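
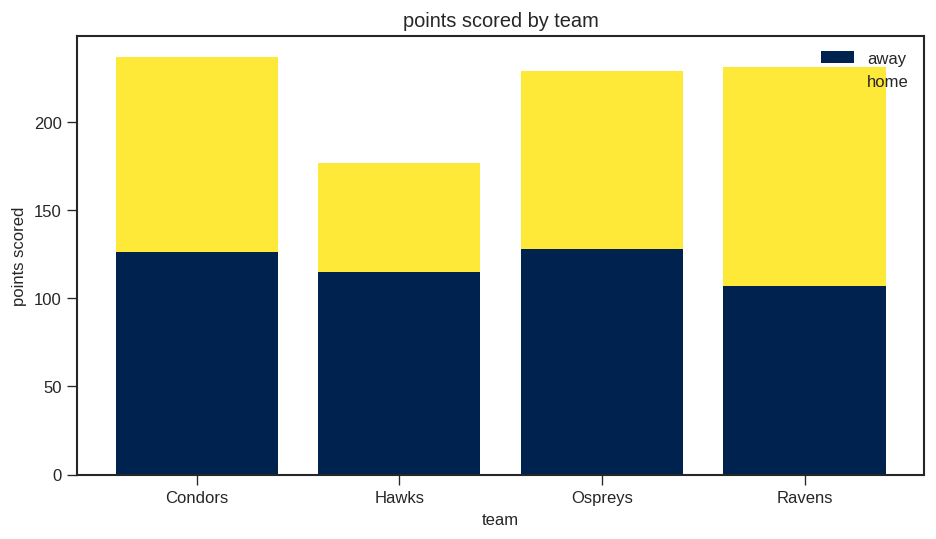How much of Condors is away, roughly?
away top ≈ 120, bottom ≈ 0; segment ≈ 120.

≈ 120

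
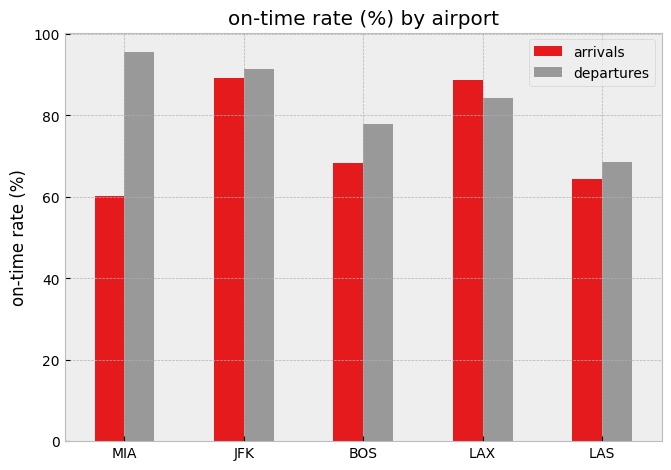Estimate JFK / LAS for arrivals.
≈ 1.5×

JFK ≈ 90, LAS ≈ 60; 90/60 ≈ 1.5.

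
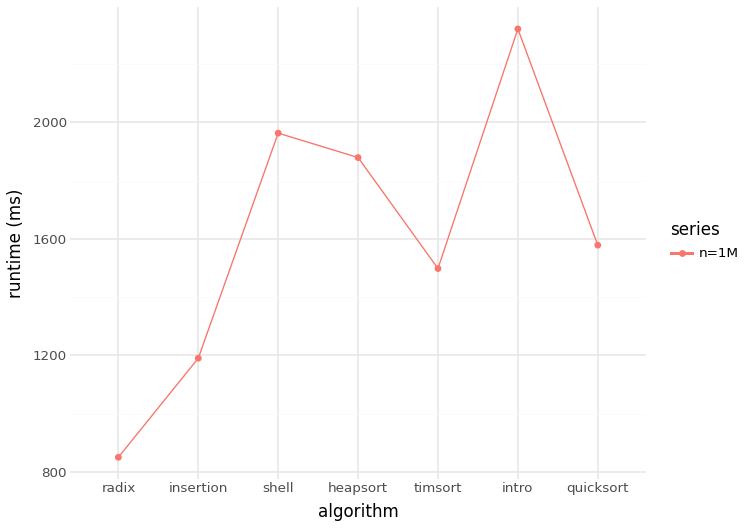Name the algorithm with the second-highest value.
shell

Top 3: intro ≈ 2400, shell ≈ 2000, heapsort ≈ 1800.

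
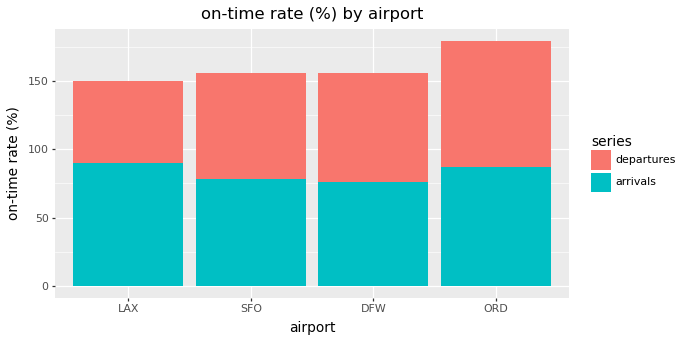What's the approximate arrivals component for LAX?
≈ 80

arrivals top ≈ 80, bottom ≈ 0; segment ≈ 80.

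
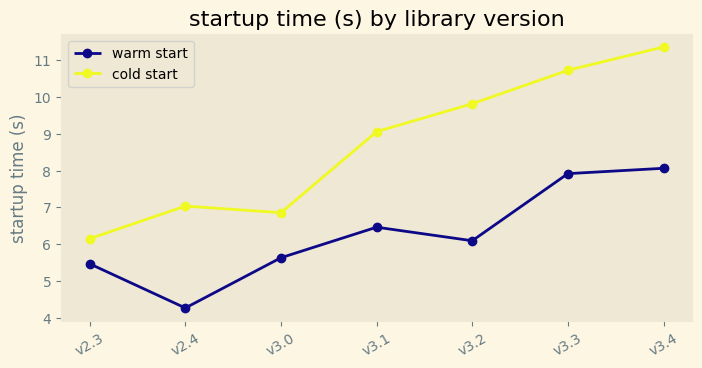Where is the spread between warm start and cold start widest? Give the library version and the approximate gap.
v3.2, ≈ 4 s

v3.2: warm start ≈ 6, cold start ≈ 10 → gap ≈ 4. Next-largest (v3.4) is only ≈ 3.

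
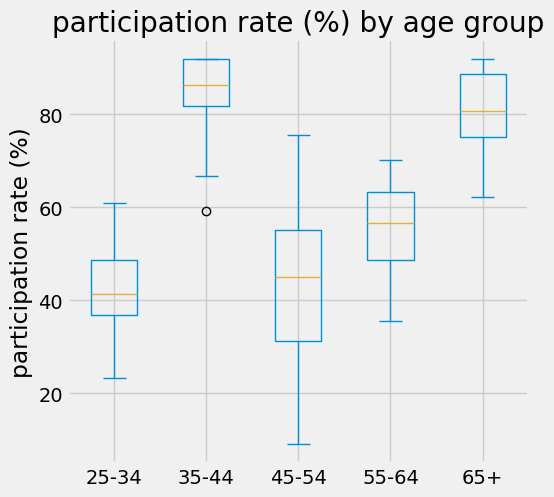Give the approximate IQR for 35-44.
Q3 ≈ 90, Q1 ≈ 80; IQR ≈ 10.

≈ 10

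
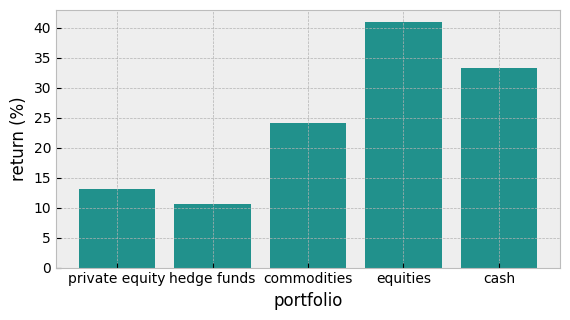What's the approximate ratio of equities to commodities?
equities ≈ 40, commodities ≈ 25; 40/25 ≈ 1.6.

≈ 1.6×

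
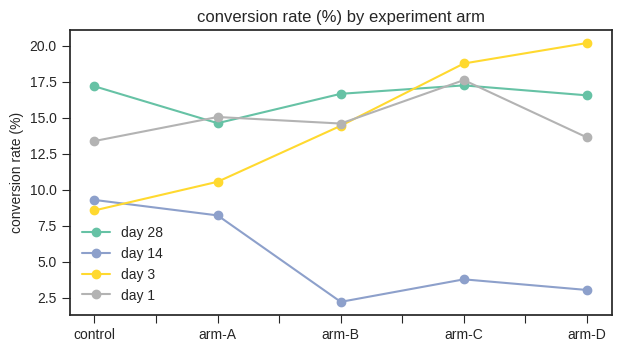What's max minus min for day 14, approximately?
Max control ≈ 10, min arm-B ≈ 2; range ≈ 8.

≈ 8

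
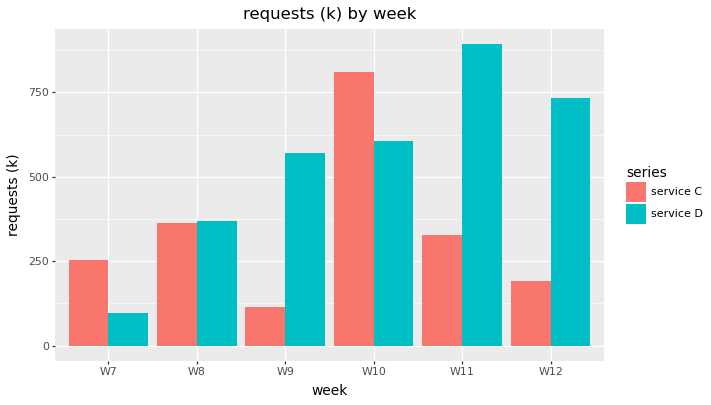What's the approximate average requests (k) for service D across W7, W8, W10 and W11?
≈ 500

(100 + 400 + 600 + 900) / 4 ≈ 500.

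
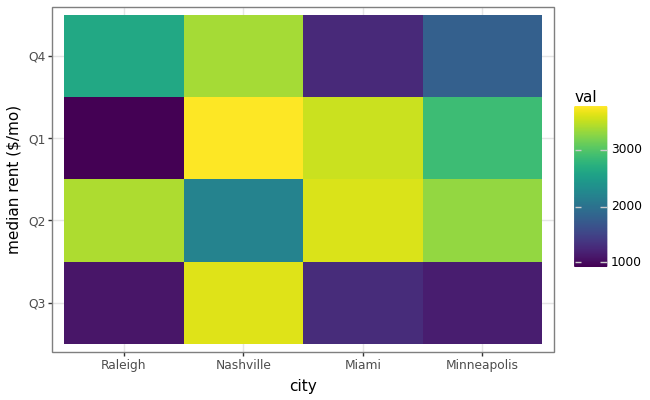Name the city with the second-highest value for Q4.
Top 3 for Q4: Nashville ≈ 3500, Raleigh ≈ 2500, Minneapolis ≈ 2000.

Raleigh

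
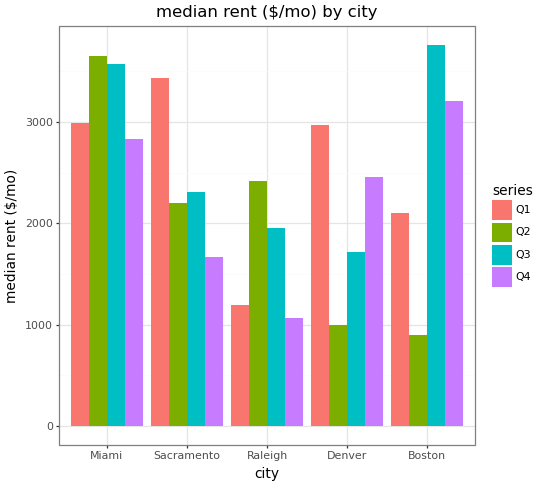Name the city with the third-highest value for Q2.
Sacramento

Top 4 for Q2: Miami ≈ 3500, Raleigh ≈ 2500, Sacramento ≈ 2000, Denver ≈ 1000.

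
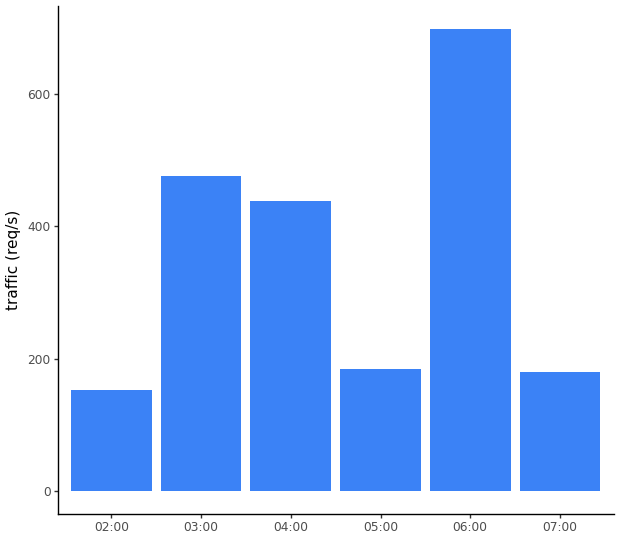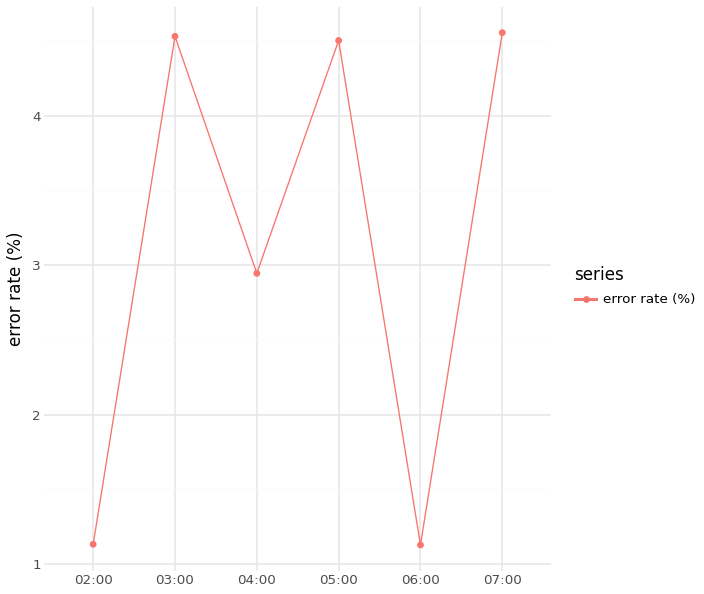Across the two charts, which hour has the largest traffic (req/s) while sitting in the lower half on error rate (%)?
06:00

Chart 2 median error rate (%) ≈ 3.5; below-median hours: 02:00, 04:00, 06:00. Among those, 06:00 has the highest traffic (req/s) (≈ 700).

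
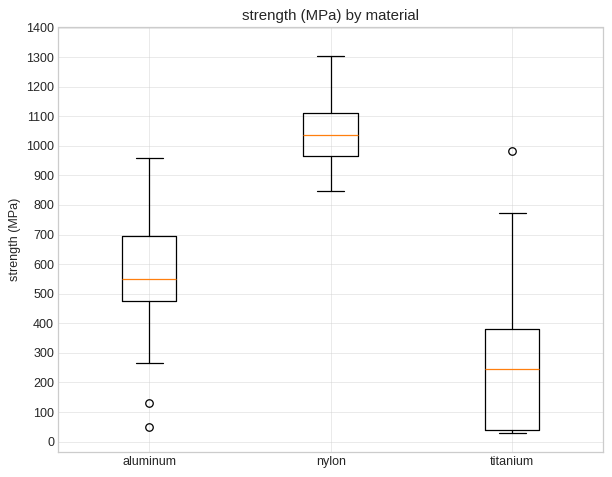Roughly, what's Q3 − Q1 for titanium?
≈ 400

Q3 ≈ 400, Q1 ≈ 0; IQR ≈ 400.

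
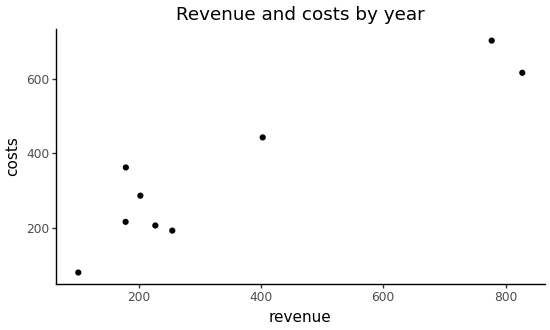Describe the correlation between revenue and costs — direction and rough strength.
Points are positively correlated; strong (|r| ≈ 0.9).

positive, strong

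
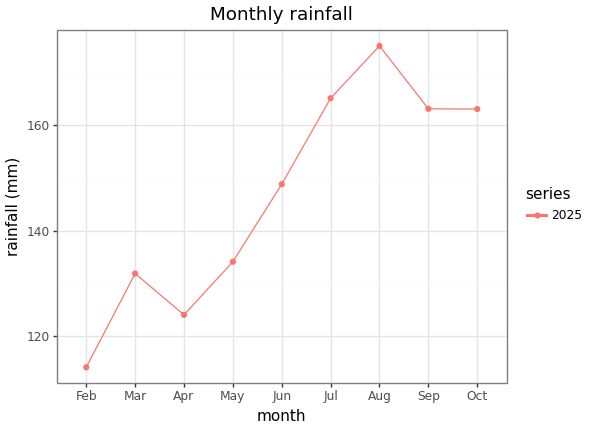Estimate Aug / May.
Aug ≈ 180, May ≈ 130; 180/130 ≈ 1.38.

≈ 1.38×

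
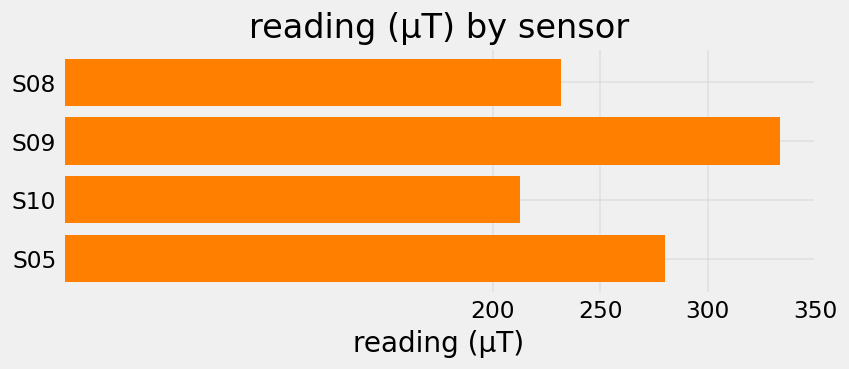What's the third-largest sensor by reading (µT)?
S08

Top 4: S09 ≈ 350, S05 ≈ 300, S08 ≈ 250, S10 ≈ 200.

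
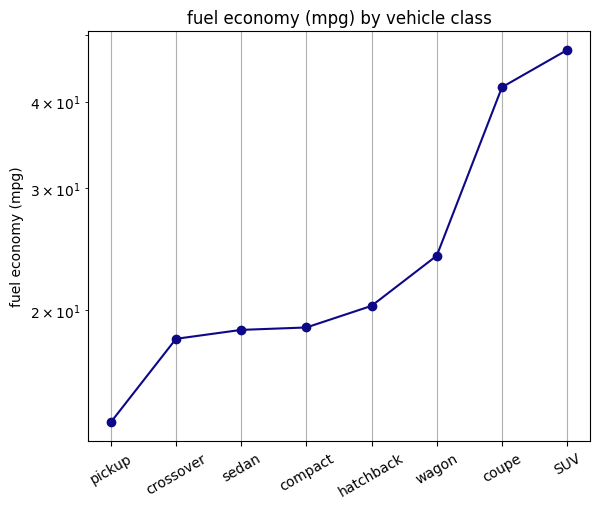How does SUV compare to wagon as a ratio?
SUV ≈ 45, wagon ≈ 25; 45/25 ≈ 1.8.

≈ 1.8×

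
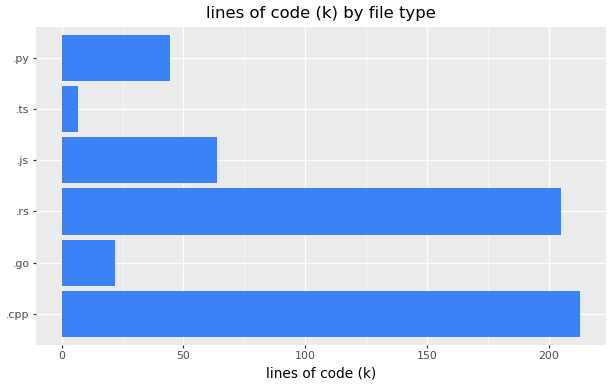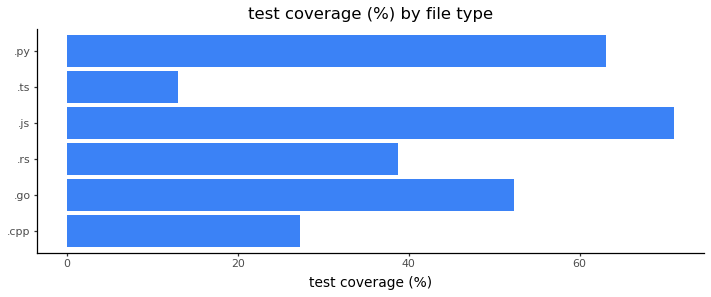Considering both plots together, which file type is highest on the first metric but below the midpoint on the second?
Chart 2 median test coverage (%) ≈ 50; below-median file types: .cpp, .rs, .ts. Among those, .cpp has the highest lines of code (k) (≈ 220).

.cpp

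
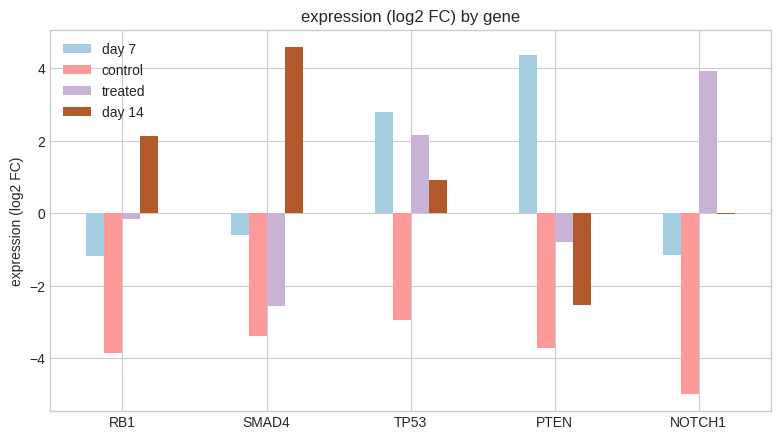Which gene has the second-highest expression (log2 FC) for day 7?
Top 3 for day 7: PTEN ≈ 4, TP53 ≈ 3, SMAD4 ≈ -1.

TP53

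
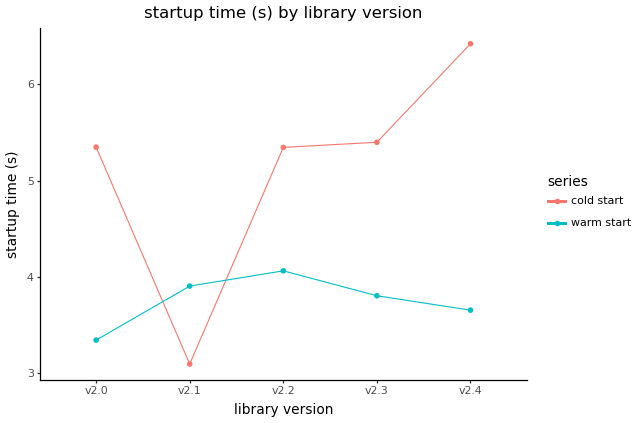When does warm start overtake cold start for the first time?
v2.1

v2.0: warm start ≈ 3.5 vs cold start ≈ 5.5 (not yet); v2.1: warm start ≈ 4.0 vs cold start ≈ 3.0 (first crossover).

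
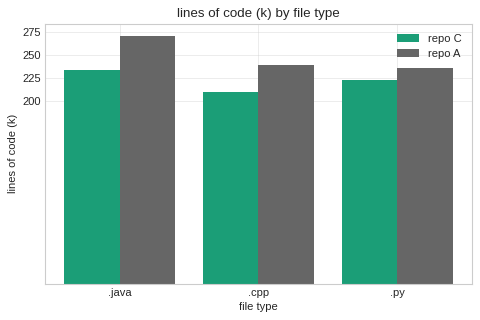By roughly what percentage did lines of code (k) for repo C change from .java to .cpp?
.java ≈ 225, .cpp ≈ 200; (200 − 225) / 225 ≈ -11.1%.

≈ -11.1%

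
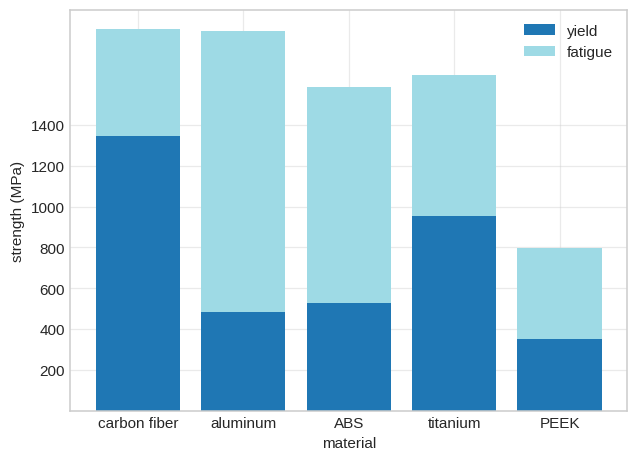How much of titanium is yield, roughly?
yield top ≈ 1000, bottom ≈ 0; segment ≈ 1000.

≈ 1000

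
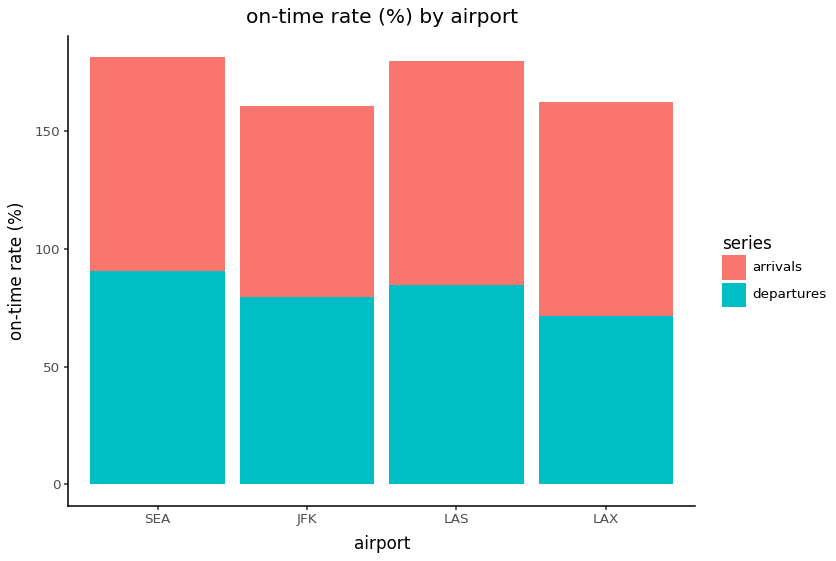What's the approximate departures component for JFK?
≈ 80

departures top ≈ 80, bottom ≈ 0; segment ≈ 80.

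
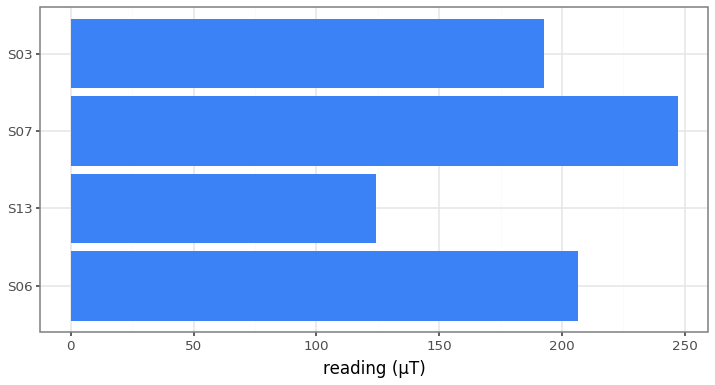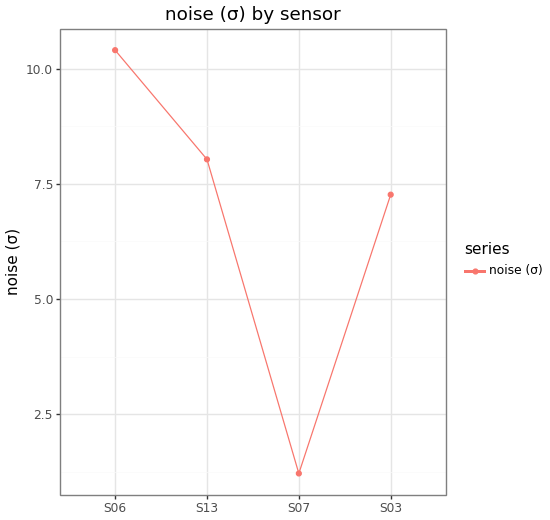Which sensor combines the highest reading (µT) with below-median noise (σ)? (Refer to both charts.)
Chart 2 median noise (σ) ≈ 8; below-median sensors: S07, S03. Among those, S07 has the highest reading (µT) (≈ 250).

S07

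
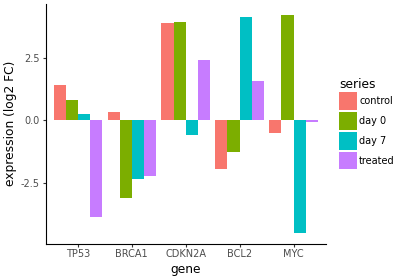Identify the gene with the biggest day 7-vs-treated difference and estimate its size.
MYC, ≈ 5 log2 FC

MYC: day 7 ≈ -5, treated ≈ 0 → gap ≈ 5. Next-largest (TP53) is only ≈ 4.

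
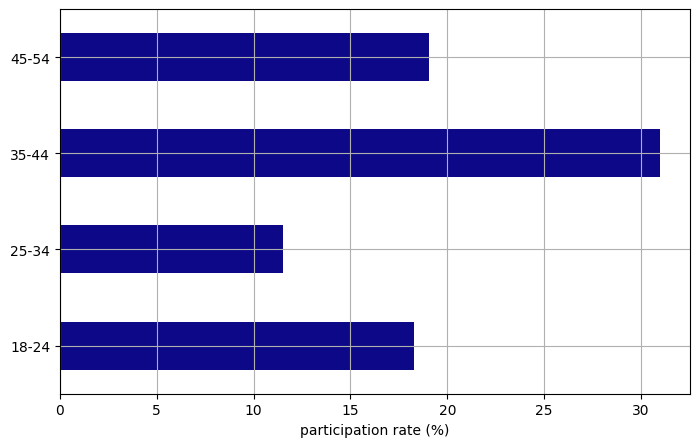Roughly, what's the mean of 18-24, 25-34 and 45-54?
≈ 17

(20 + 10 + 20) / 3 ≈ 17.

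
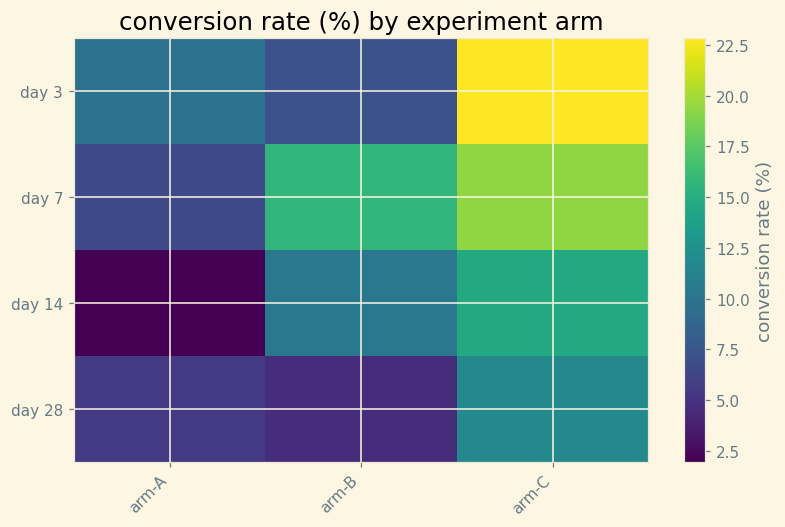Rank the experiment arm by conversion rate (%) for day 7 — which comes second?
Top 3 for day 7: arm-C ≈ 20, arm-B ≈ 16, arm-A ≈ 6.

arm-B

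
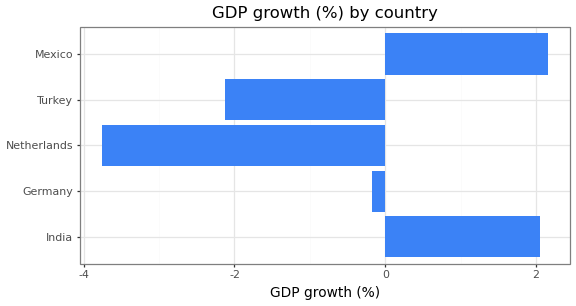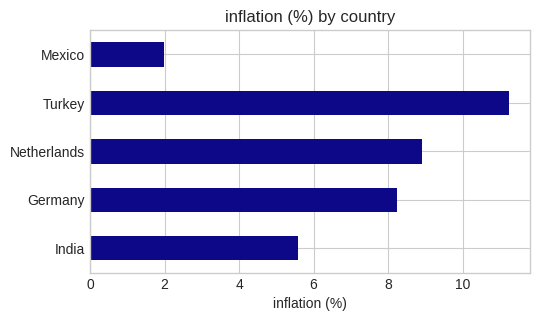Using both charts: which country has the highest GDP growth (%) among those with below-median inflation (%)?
Mexico

Chart 2 median inflation (%) ≈ 8; below-median countries: India, Mexico. Among those, Mexico has the highest GDP growth (%) (≈ 2.2).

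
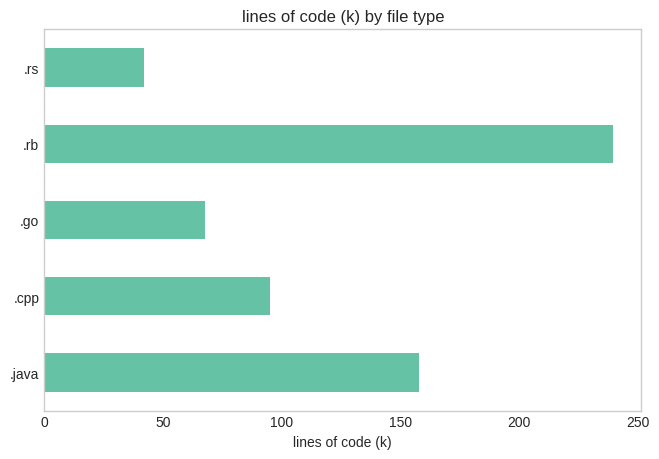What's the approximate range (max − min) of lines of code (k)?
≈ 200

Max .rb ≈ 240, min .rs ≈ 40; range ≈ 200.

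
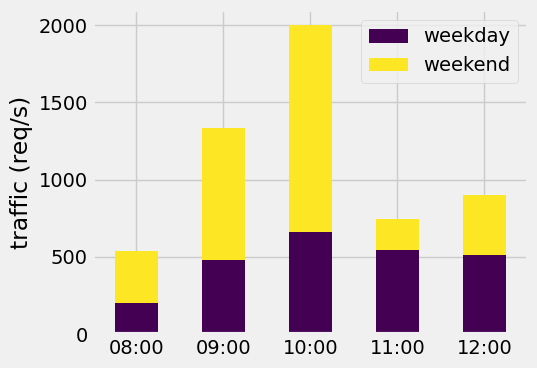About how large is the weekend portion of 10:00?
≈ 1400

weekend top ≈ 2000, bottom ≈ 600; segment ≈ 1400.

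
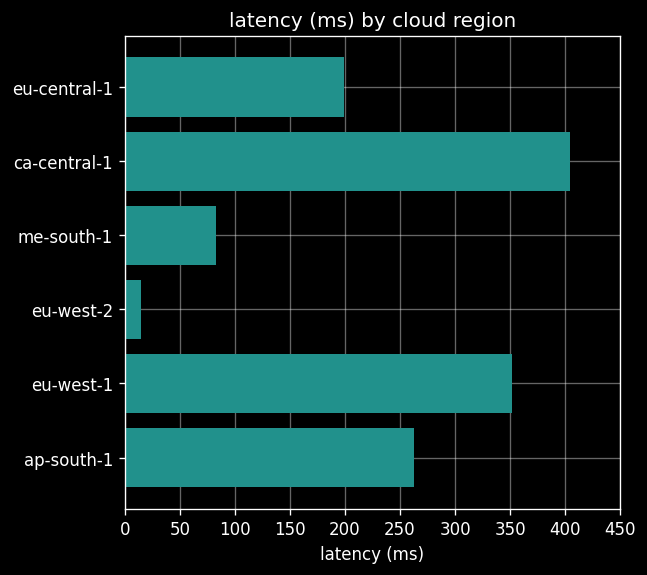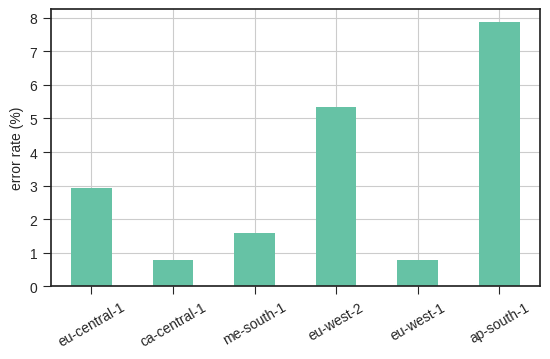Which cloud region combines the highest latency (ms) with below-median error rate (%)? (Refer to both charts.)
Chart 2 median error rate (%) ≈ 2; below-median cloud regions: ca-central-1, me-south-1, eu-west-1. Among those, ca-central-1 has the highest latency (ms) (≈ 400).

ca-central-1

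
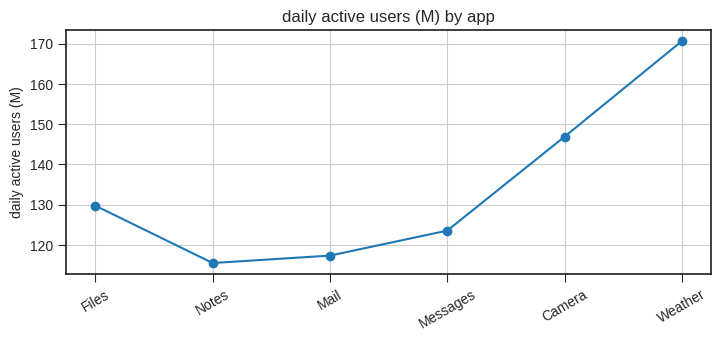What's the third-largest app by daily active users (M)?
Top 4: Weather ≈ 170, Camera ≈ 145, Files ≈ 130, Messages ≈ 125.

Files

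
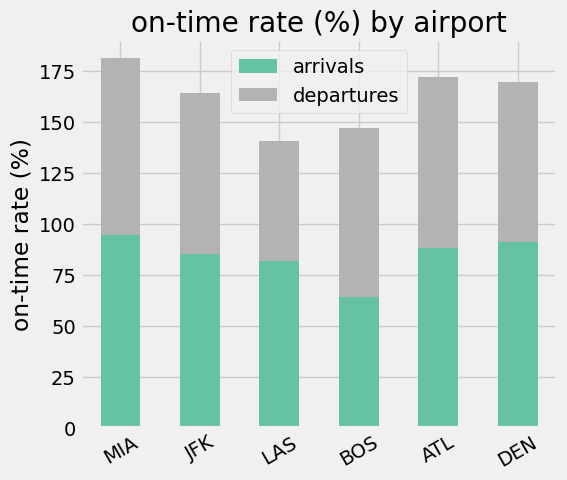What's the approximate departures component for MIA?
≈ 80

departures top ≈ 180, bottom ≈ 100; segment ≈ 80.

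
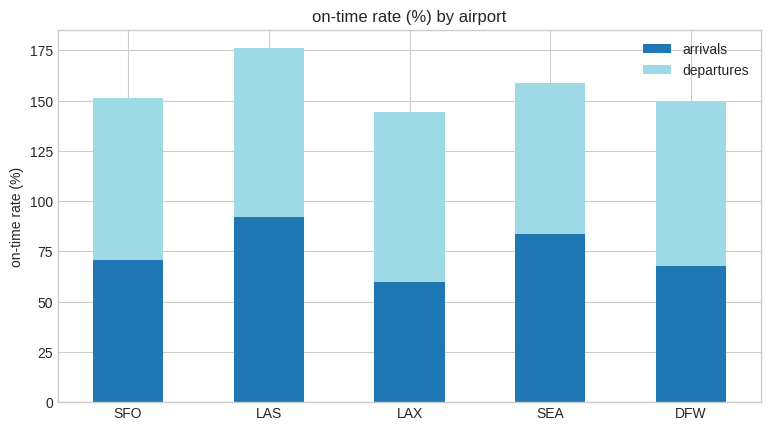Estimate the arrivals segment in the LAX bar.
≈ 60

arrivals top ≈ 60, bottom ≈ 0; segment ≈ 60.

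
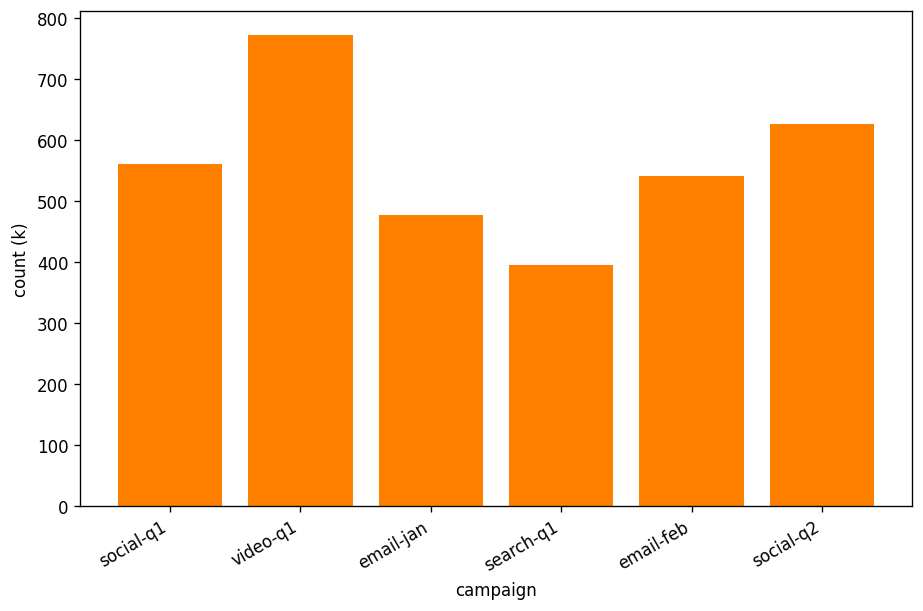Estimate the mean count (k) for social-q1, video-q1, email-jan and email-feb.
(600 + 800 + 500 + 500) / 4 ≈ 600.

≈ 600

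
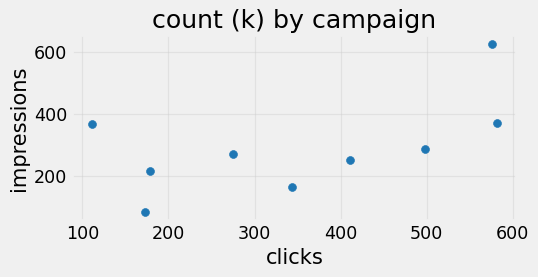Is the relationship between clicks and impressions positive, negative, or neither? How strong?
Points are positively correlated; moderate (|r| ≈ 0.6).

positive, moderate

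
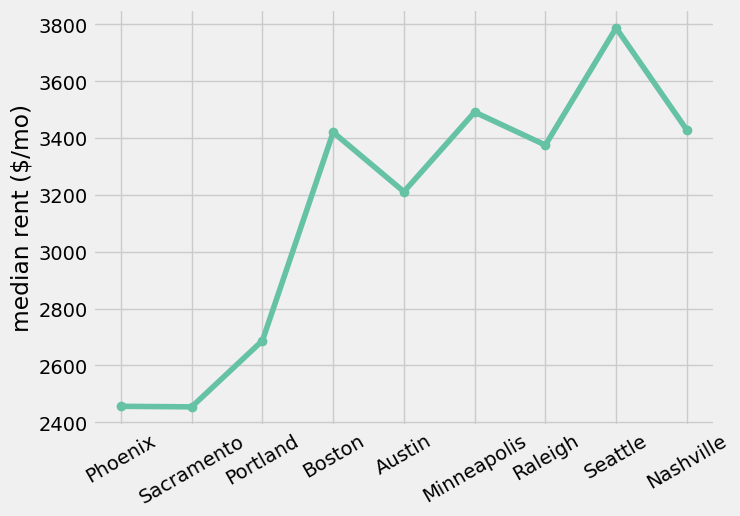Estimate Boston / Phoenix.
≈ 1.42×

Boston ≈ 3400, Phoenix ≈ 2400; 3400/2400 ≈ 1.42.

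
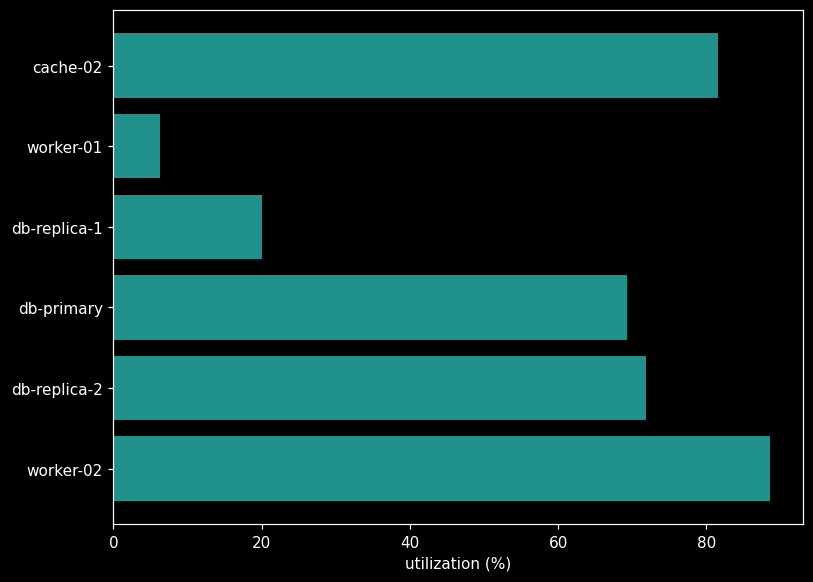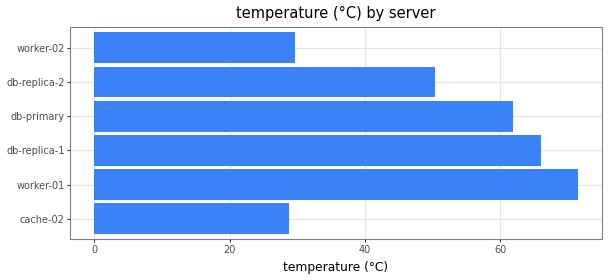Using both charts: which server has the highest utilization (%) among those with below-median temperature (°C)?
Chart 2 median temperature (°C) ≈ 60; below-median servers: cache-02, db-replica-2, worker-02. Among those, worker-02 has the highest utilization (%) (≈ 90).

worker-02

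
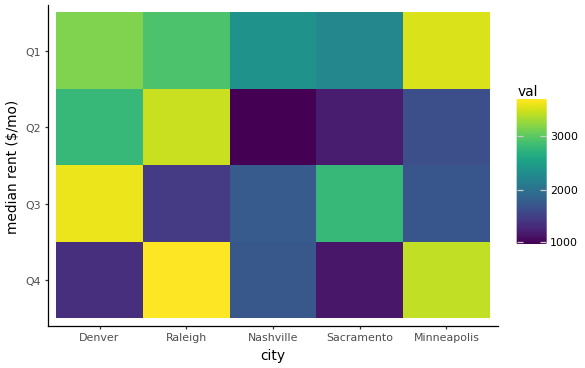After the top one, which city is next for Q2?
Top 3 for Q2: Raleigh ≈ 3500, Denver ≈ 3000, Minneapolis ≈ 1500.

Denver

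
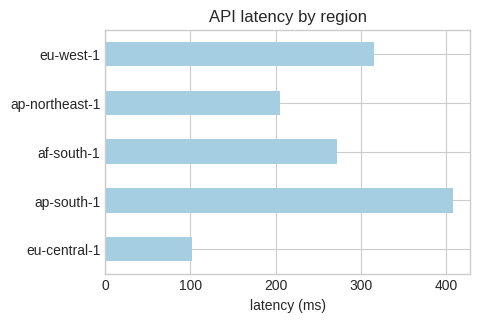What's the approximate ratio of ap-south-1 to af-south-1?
ap-south-1 ≈ 400, af-south-1 ≈ 250; 400/250 ≈ 1.6.

≈ 1.6×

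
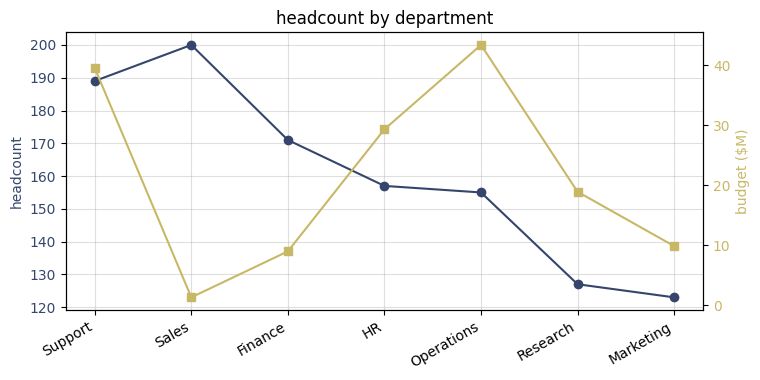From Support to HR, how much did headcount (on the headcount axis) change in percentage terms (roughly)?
≈ -15.8%

Support ≈ 190, HR ≈ 160; (160 − 190) / 190 ≈ -15.8%.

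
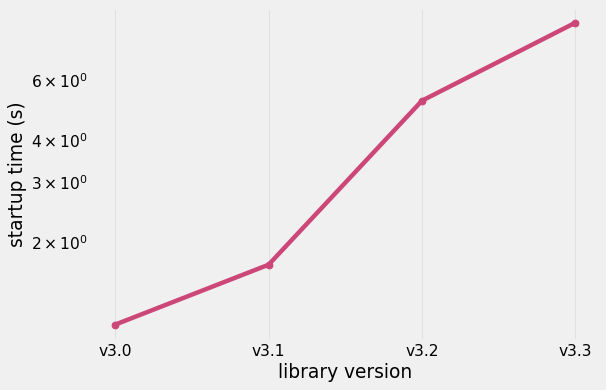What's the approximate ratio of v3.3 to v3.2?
≈ 1.8×

v3.3 ≈ 9, v3.2 ≈ 5; 9/5 ≈ 1.8.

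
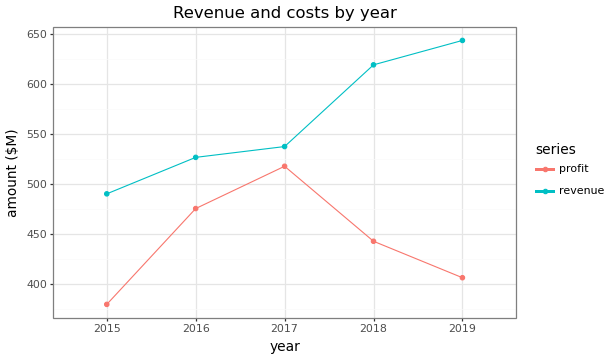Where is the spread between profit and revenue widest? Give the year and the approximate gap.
2019: profit ≈ 400, revenue ≈ 650 → gap ≈ 250. Next-largest (2018) is only ≈ 175.

2019, ≈ 250 $M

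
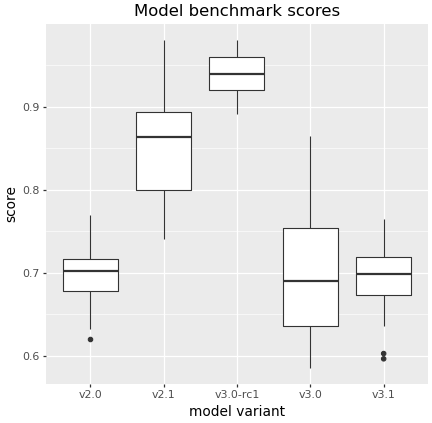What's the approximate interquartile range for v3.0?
≈ 0.10

Q3 ≈ 0.75, Q1 ≈ 0.65; IQR ≈ 0.10.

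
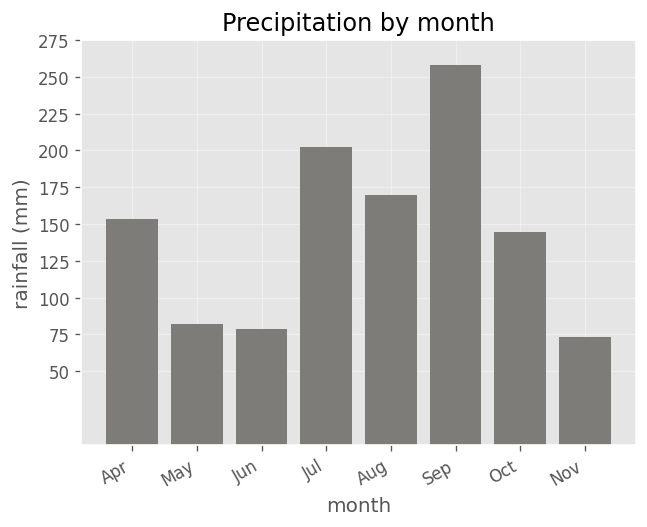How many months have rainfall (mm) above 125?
Above 125: Apr, Jul, Aug, Sep, Oct.

5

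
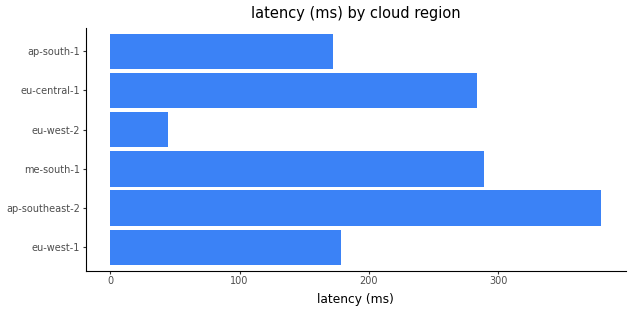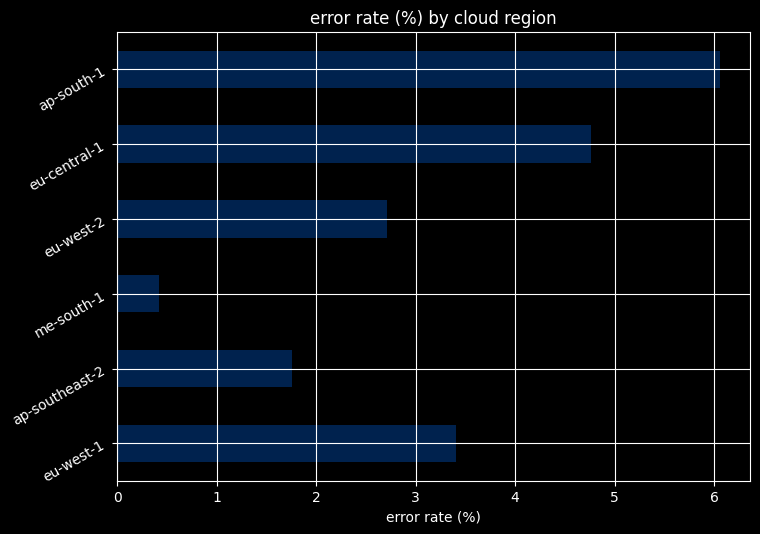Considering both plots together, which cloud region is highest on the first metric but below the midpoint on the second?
ap-southeast-2

Chart 2 median error rate (%) ≈ 3; below-median cloud regions: ap-southeast-2, me-south-1, eu-west-2. Among those, ap-southeast-2 has the highest latency (ms) (≈ 400).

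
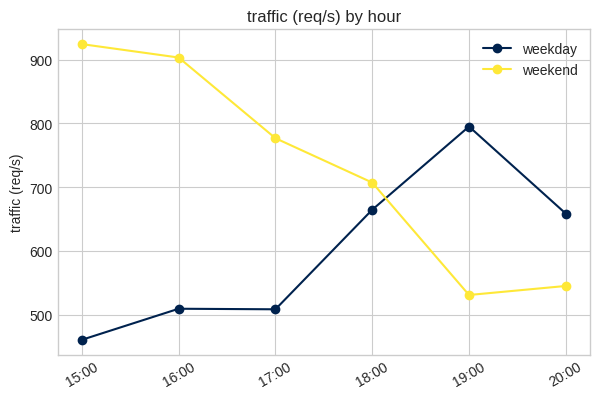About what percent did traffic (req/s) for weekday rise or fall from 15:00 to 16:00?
15:00 ≈ 450, 16:00 ≈ 500; (500 − 450) / 450 ≈ +11.1%.

≈ +11.1%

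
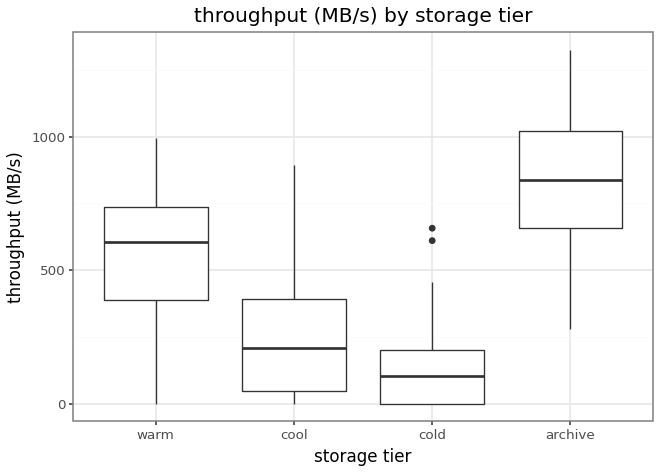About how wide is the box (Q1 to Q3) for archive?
≈ 350

Q3 ≈ 1000, Q1 ≈ 650; IQR ≈ 350.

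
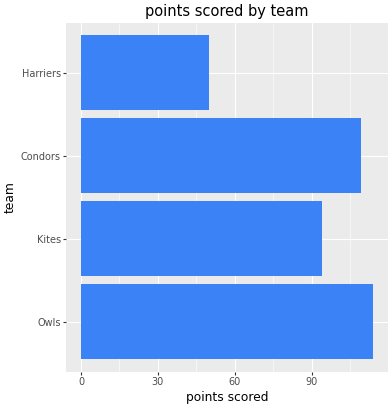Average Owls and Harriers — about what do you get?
≈ 80

(110 + 50) / 2 ≈ 80.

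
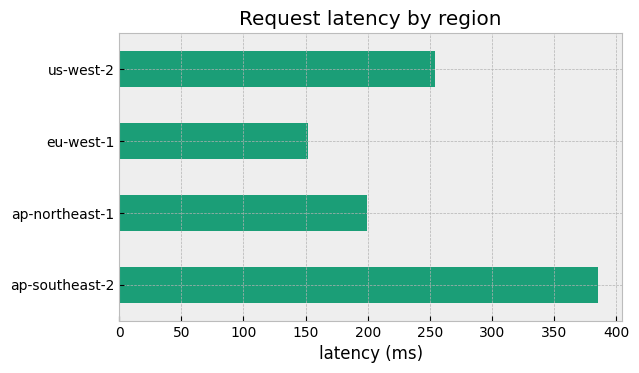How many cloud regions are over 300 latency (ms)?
1

Above 300: ap-southeast-2.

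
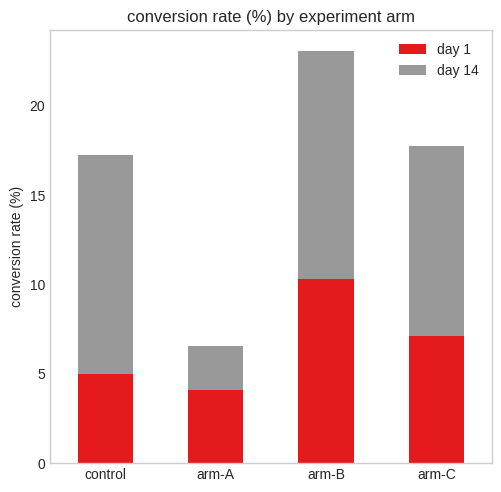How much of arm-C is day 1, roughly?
≈ 8

day 1 top ≈ 8, bottom ≈ 0; segment ≈ 8.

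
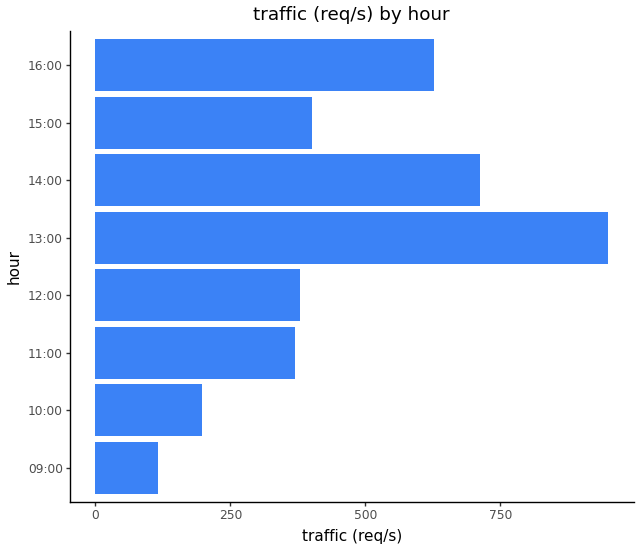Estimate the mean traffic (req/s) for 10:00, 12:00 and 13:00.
≈ 500

(200 + 400 + 900) / 3 ≈ 500.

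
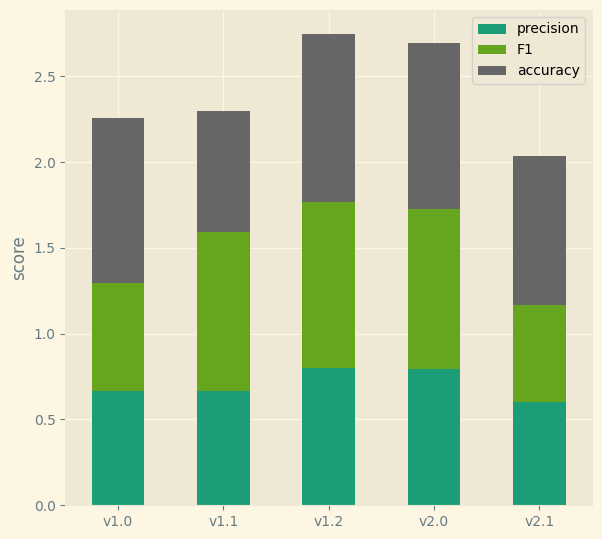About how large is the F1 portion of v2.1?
≈ 0.5

F1 top ≈ 1.0, bottom ≈ 0.5; segment ≈ 0.5.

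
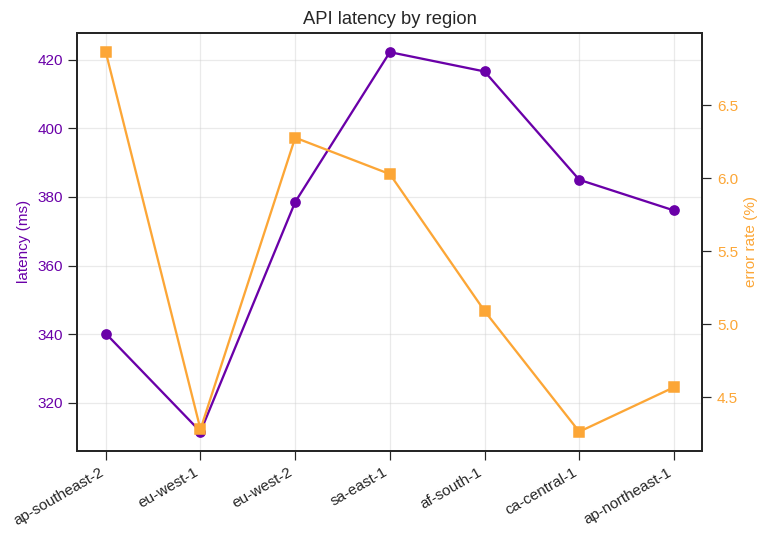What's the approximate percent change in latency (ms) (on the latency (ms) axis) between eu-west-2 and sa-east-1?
≈ +10.5%

eu-west-2 ≈ 380, sa-east-1 ≈ 420; (420 − 380) / 380 ≈ +10.5%.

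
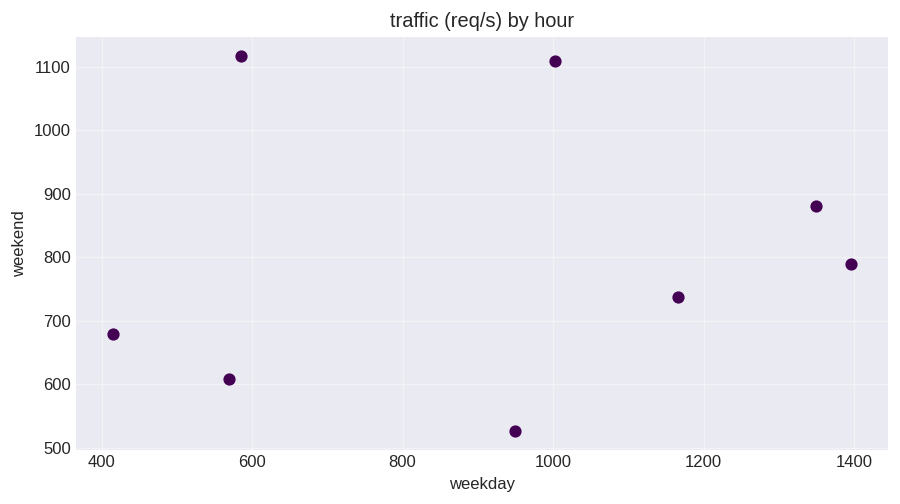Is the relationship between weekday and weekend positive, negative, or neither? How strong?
no clear correlation

Points are roughly uncorrelated; weak (|r| ≈ 0.1).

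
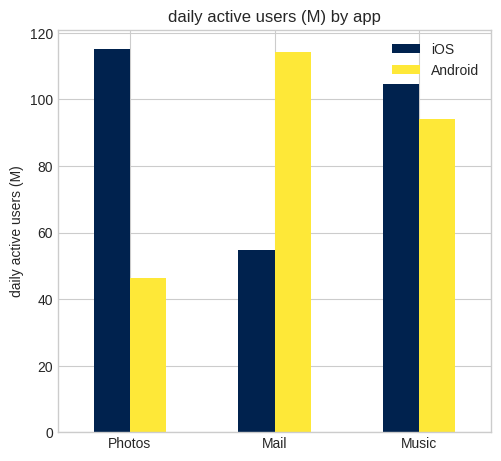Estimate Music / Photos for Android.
Music ≈ 90, Photos ≈ 50; 90/50 ≈ 1.8.

≈ 1.8×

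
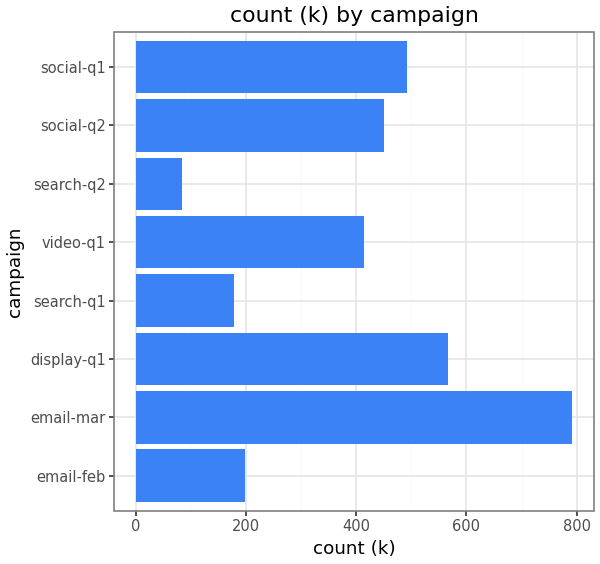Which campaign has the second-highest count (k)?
display-q1

Top 3: email-mar ≈ 800, display-q1 ≈ 600, social-q1 ≈ 500.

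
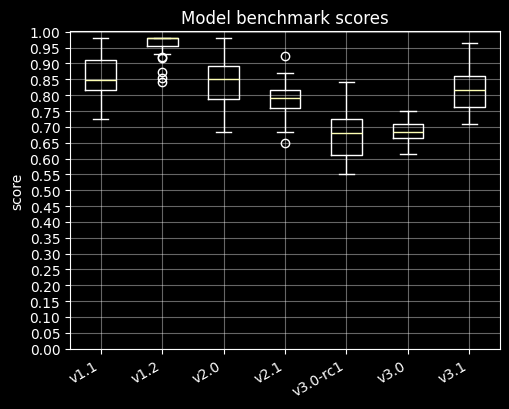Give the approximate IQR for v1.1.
≈ 0.10

Q3 ≈ 0.90, Q1 ≈ 0.80; IQR ≈ 0.10.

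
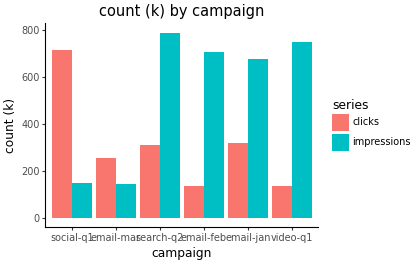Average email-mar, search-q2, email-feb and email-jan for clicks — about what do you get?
(300 + 300 + 100 + 300) / 4 ≈ 250.

≈ 250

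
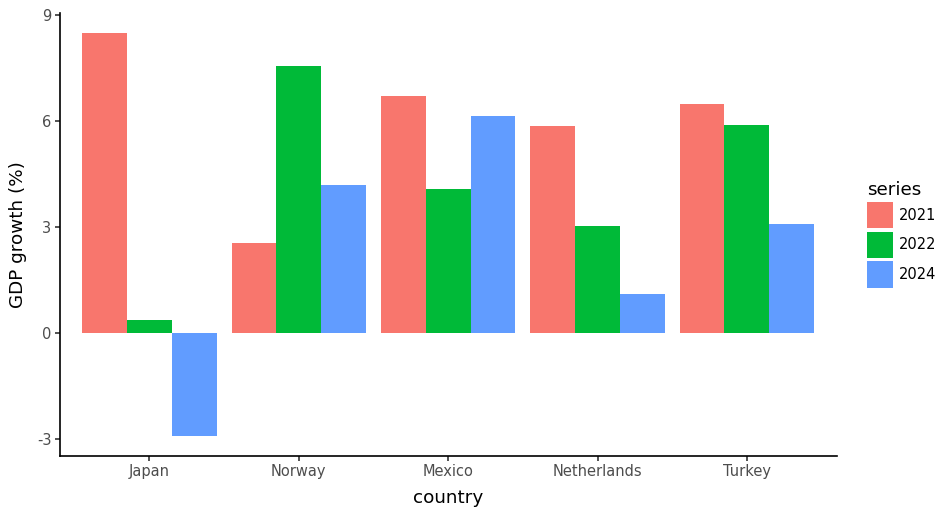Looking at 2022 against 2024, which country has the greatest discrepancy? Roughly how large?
Norway, ≈ 4 %

Norway: 2022 ≈ 8, 2024 ≈ 4 → gap ≈ 4. Next-largest (Japan) is only ≈ 3.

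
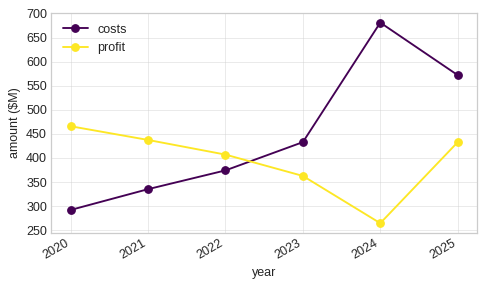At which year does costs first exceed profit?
2022: costs ≈ 350 vs profit ≈ 400 (not yet); 2023: costs ≈ 450 vs profit ≈ 350 (first crossover).

2023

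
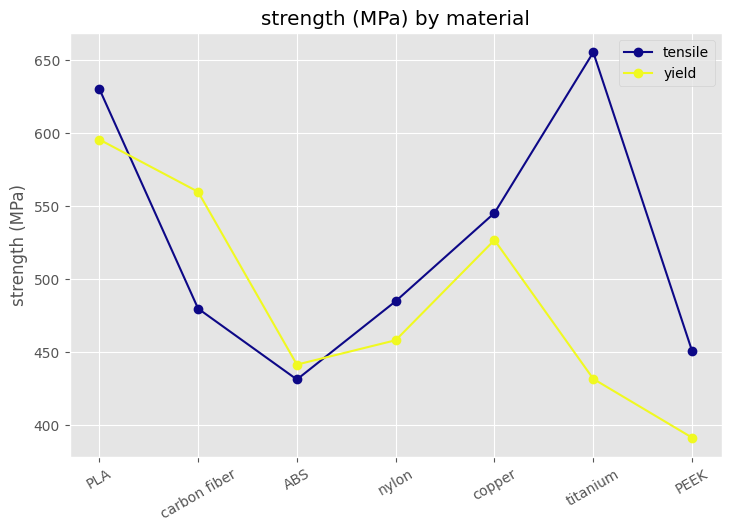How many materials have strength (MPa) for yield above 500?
3

Above 500: PLA, carbon fiber, copper.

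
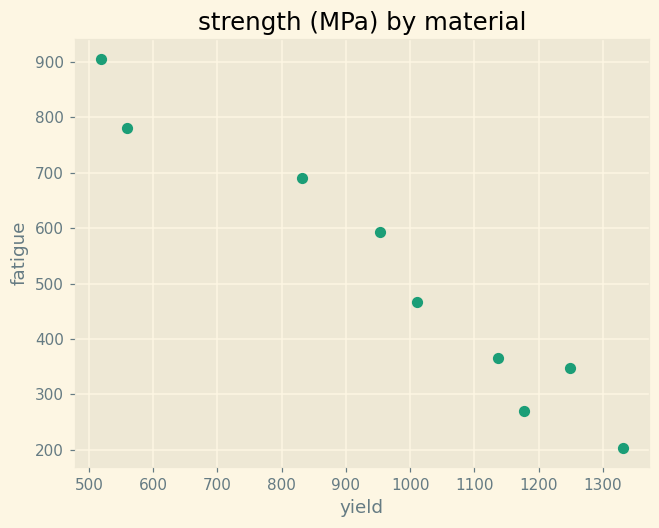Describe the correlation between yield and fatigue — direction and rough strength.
negative, strong

Points are negatively correlated; strong (|r| ≈ 1.0).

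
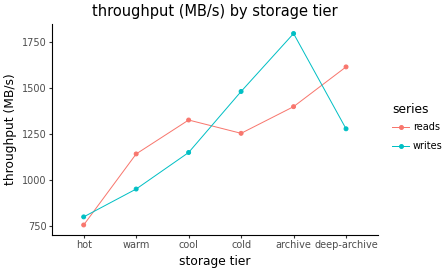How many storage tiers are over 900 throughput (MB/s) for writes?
Above 900: warm, cool, cold, archive, deep-archive.

5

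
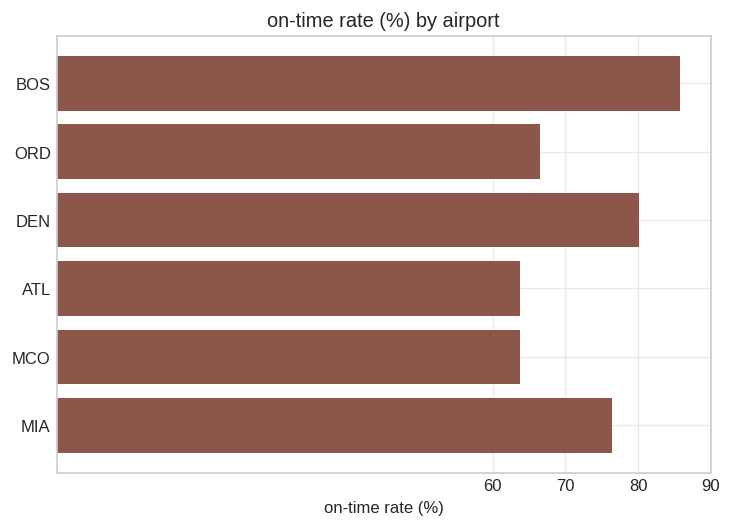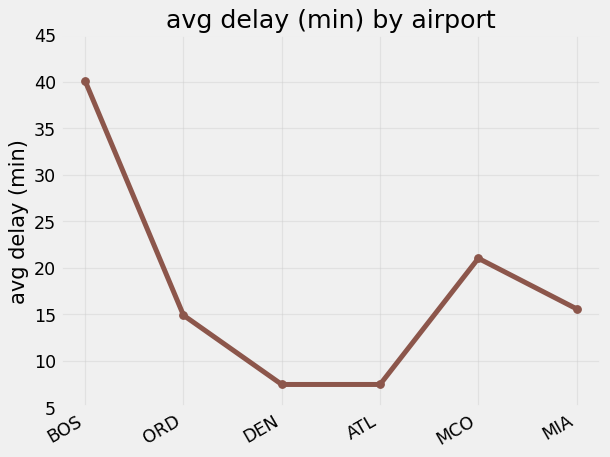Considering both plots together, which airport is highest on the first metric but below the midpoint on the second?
DEN

Chart 2 median avg delay (min) ≈ 15; below-median airports: ORD, DEN, ATL. Among those, DEN has the highest on-time rate (%) (≈ 80).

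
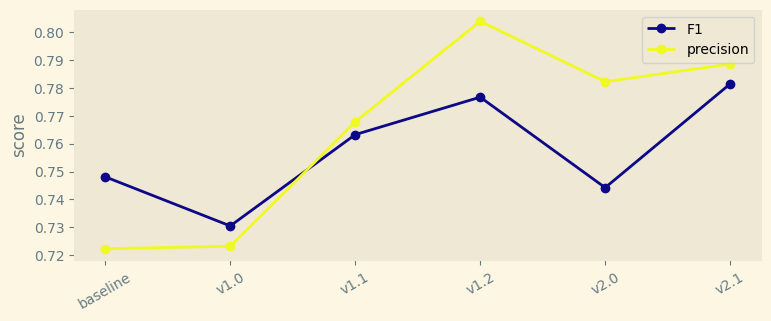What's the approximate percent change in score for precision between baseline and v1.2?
baseline ≈ 0.72, v1.2 ≈ 0.80; (0.80 − 0.72) / 0.72 ≈ +11.1%.

≈ +11.1%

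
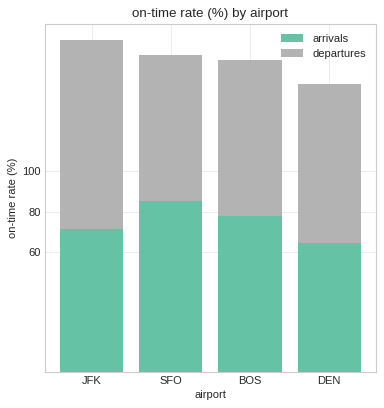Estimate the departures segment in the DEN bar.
departures top ≈ 140, bottom ≈ 60; segment ≈ 80.

≈ 80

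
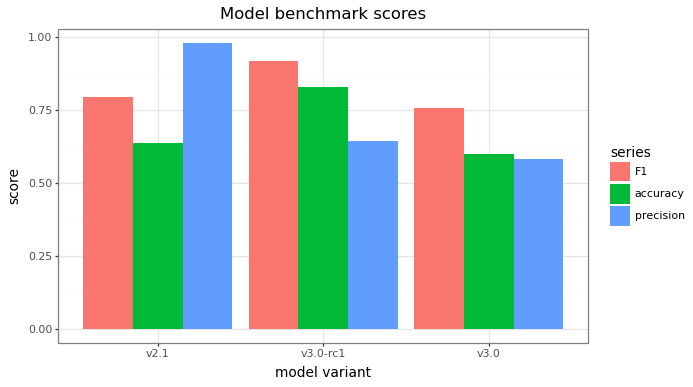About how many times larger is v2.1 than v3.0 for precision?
v2.1 ≈ 1.0, v3.0 ≈ 0.6; 1.0/0.6 ≈ 1.67.

≈ 1.67×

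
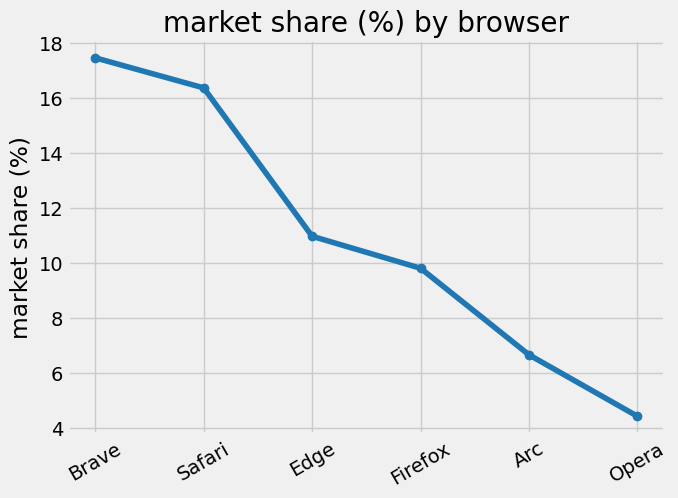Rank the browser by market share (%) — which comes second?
Top 3: Brave ≈ 18, Safari ≈ 16, Edge ≈ 10.

Safari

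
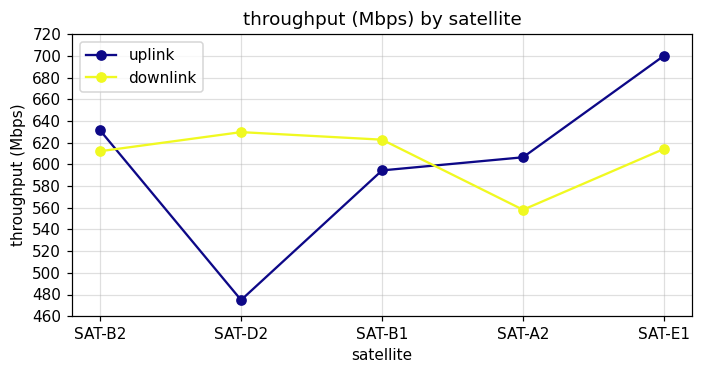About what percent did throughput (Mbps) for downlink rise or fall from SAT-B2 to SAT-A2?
≈ -9.7%

SAT-B2 ≈ 620, SAT-A2 ≈ 560; (560 − 620) / 620 ≈ -9.7%.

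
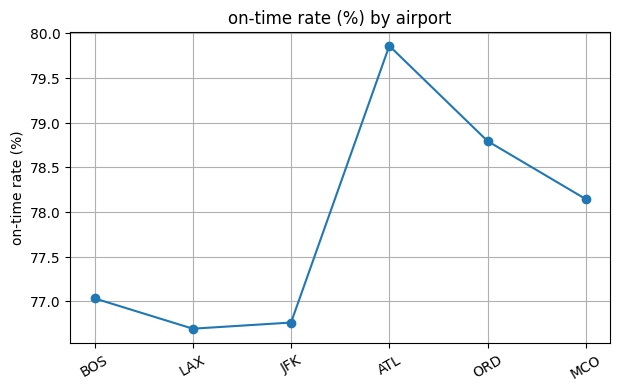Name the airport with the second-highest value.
Top 3: ATL ≈ 80.0, ORD ≈ 79.0, MCO ≈ 78.0.

ORD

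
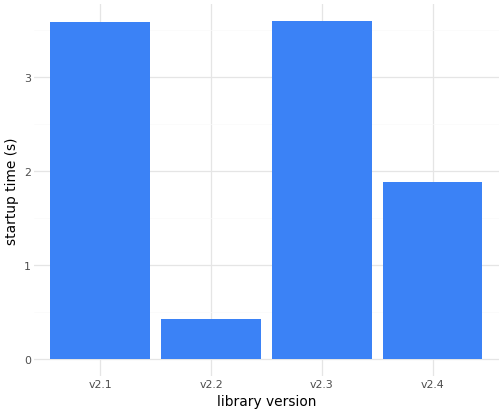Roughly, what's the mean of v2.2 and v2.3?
(0.5 + 3.5) / 2 ≈ 2.

≈ 2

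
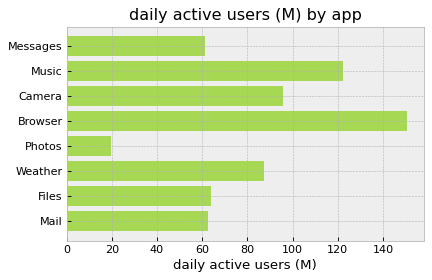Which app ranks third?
Camera

Top 4: Browser ≈ 160, Music ≈ 120, Camera ≈ 100, Weather ≈ 80.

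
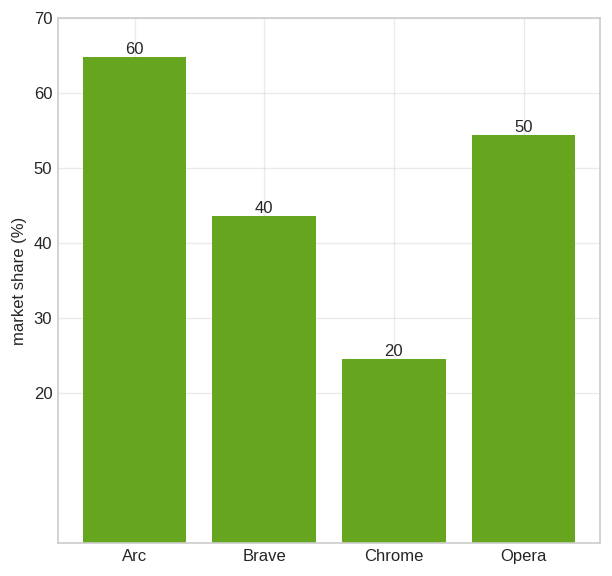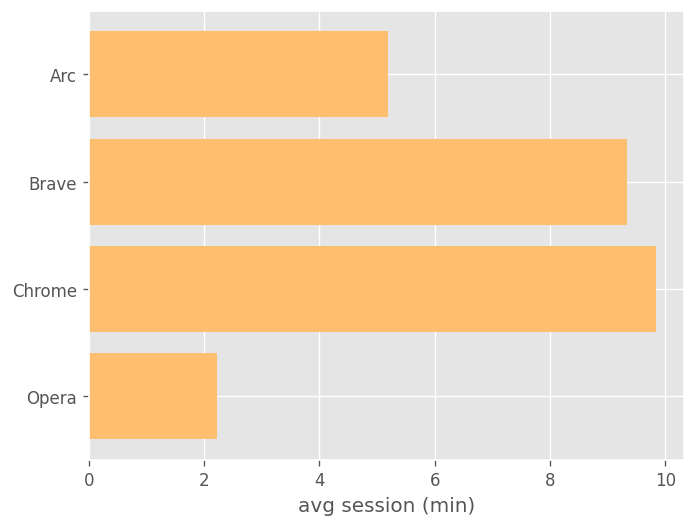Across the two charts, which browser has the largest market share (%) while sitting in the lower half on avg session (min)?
Arc

Chart 2 median avg session (min) ≈ 7; below-median browsers: Arc, Opera. Among those, Arc has the highest market share (%) (≈ 60).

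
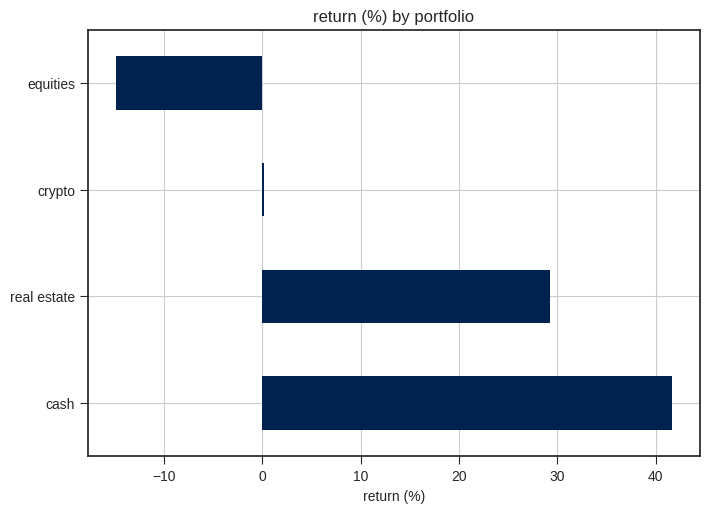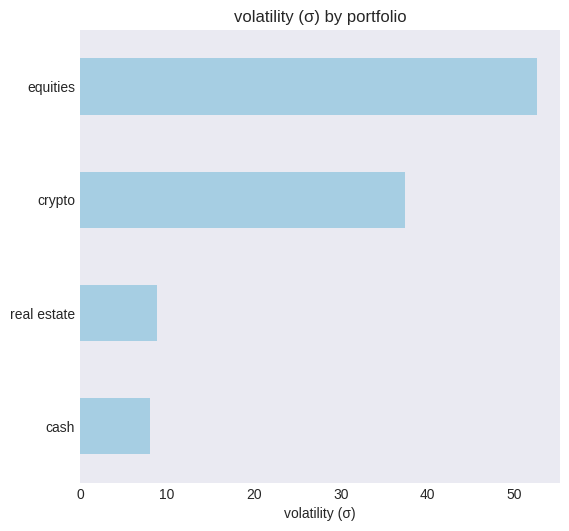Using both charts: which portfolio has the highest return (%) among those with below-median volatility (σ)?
cash

Chart 2 median volatility (σ) ≈ 25; below-median portfolios: cash, real estate. Among those, cash has the highest return (%) (≈ 40).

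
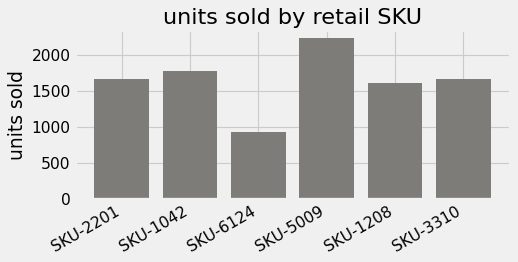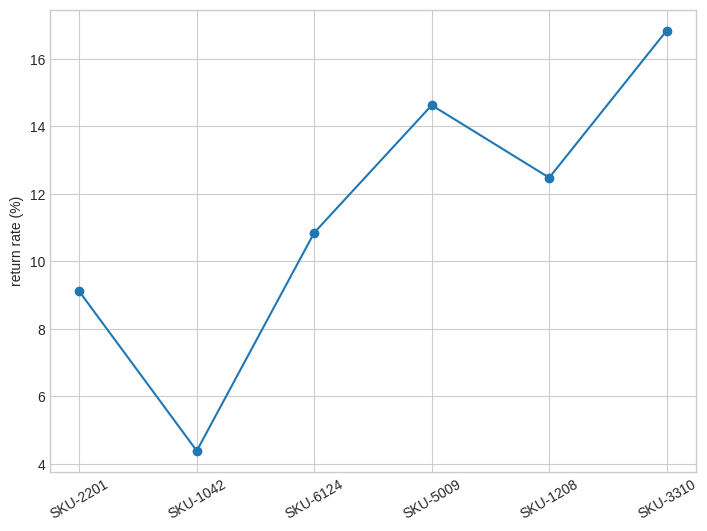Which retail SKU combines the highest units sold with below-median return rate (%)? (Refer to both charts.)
Chart 2 median return rate (%) ≈ 12; below-median retail SKUs: SKU-2201, SKU-1042, SKU-6124. Among those, SKU-1042 has the highest units sold (≈ 2000).

SKU-1042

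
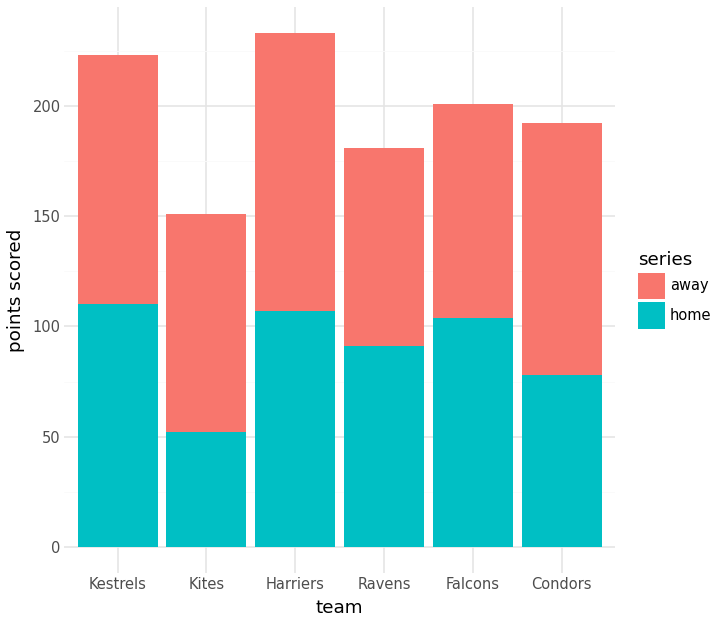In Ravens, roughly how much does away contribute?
away top ≈ 180, bottom ≈ 100; segment ≈ 80.

≈ 80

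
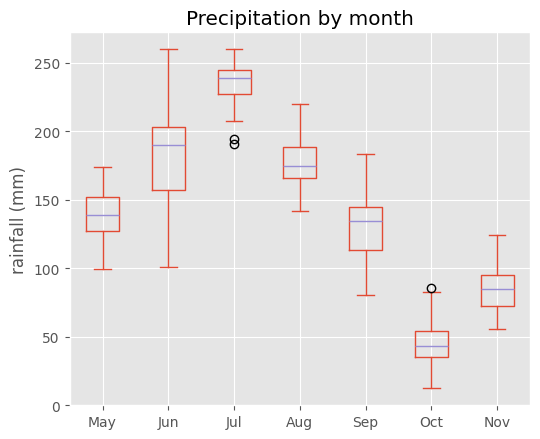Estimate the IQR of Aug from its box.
≈ 20

Q3 ≈ 180, Q1 ≈ 160; IQR ≈ 20.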